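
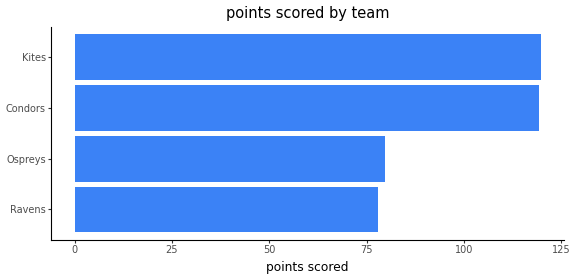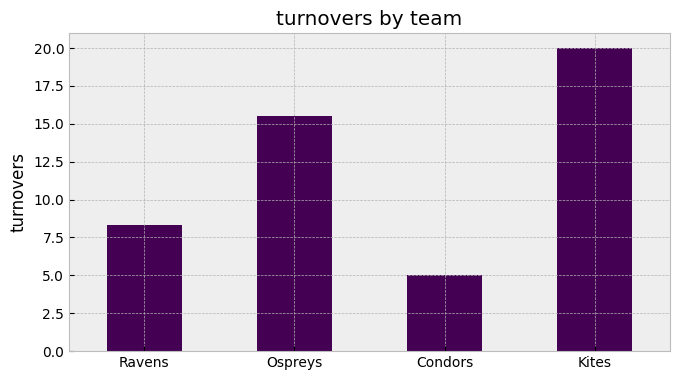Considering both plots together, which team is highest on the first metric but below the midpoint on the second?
Condors

Chart 2 median turnovers ≈ 12; below-median teams: Ravens, Condors. Among those, Condors has the highest points scored (≈ 120).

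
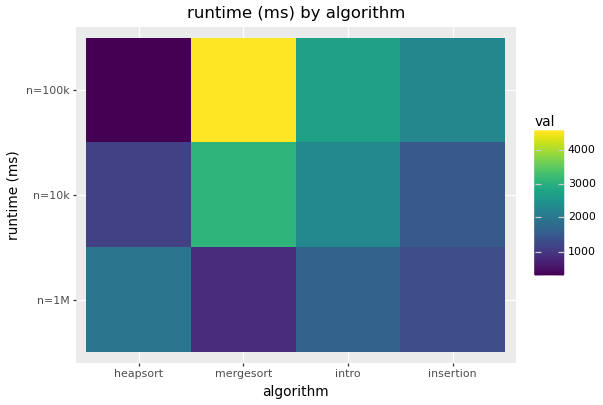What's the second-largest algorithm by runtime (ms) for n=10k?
intro

Top 3 for n=10k: mergesort ≈ 3000, intro ≈ 2500, insertion ≈ 1500.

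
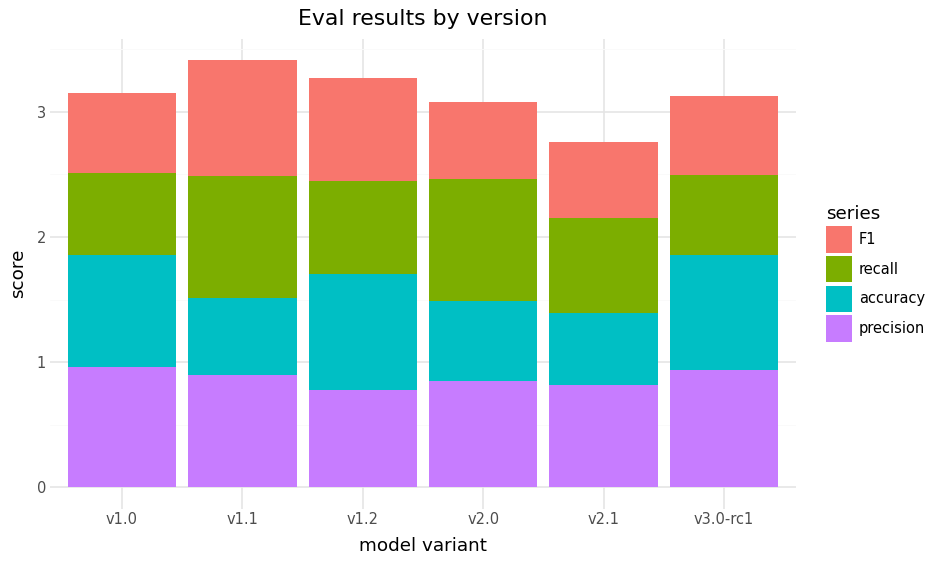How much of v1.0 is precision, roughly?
≈ 1.0

precision top ≈ 1.0, bottom ≈ 0.0; segment ≈ 1.0.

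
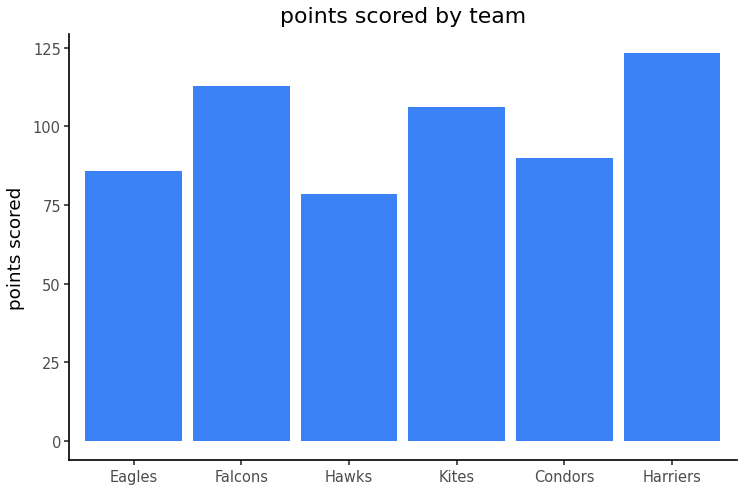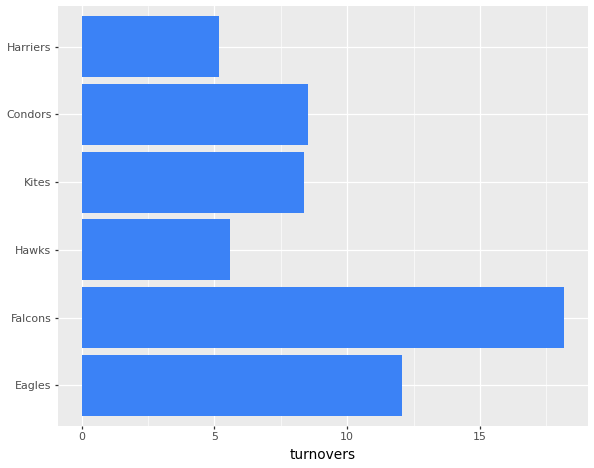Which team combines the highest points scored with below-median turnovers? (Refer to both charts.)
Chart 2 median turnovers ≈ 8; below-median teams: Hawks, Kites, Harriers. Among those, Harriers has the highest points scored (≈ 120).

Harriers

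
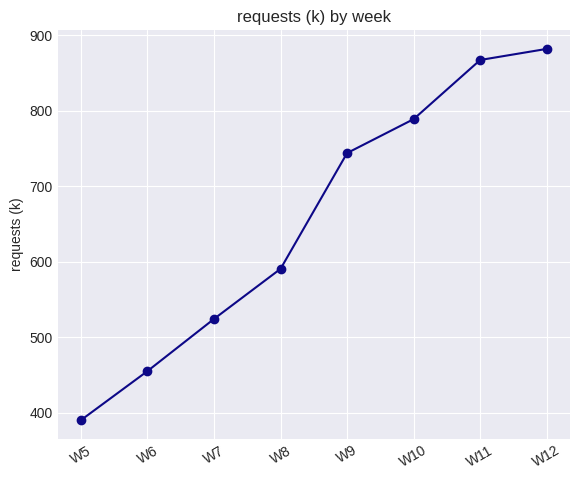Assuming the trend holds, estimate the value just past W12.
Last three: 800, 850, 900 → slope ≈ 50/step → next ≈ 950.

≈ 950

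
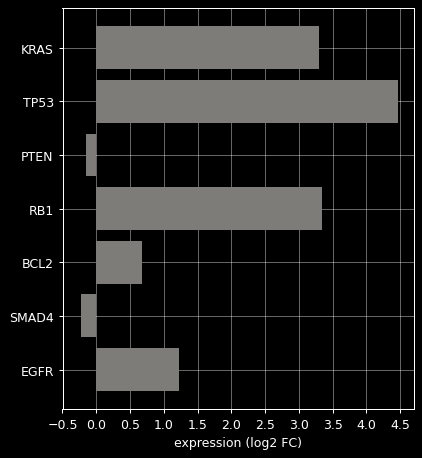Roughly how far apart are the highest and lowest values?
≈ 4.5

Max TP53 ≈ 4.5, min SMAD4 ≈ 0.0; range ≈ 4.5.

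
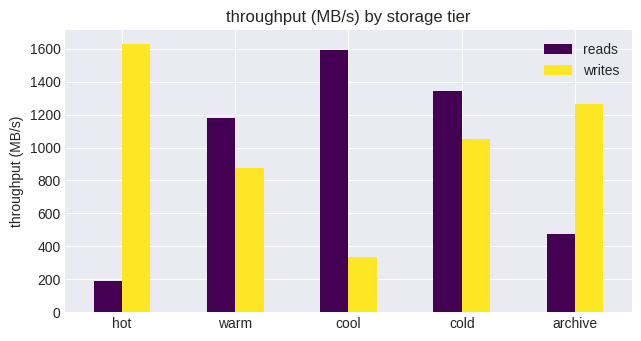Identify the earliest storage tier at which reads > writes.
warm

hot: reads ≈ 200 vs writes ≈ 1600 (not yet); warm: reads ≈ 1200 vs writes ≈ 800 (first crossover).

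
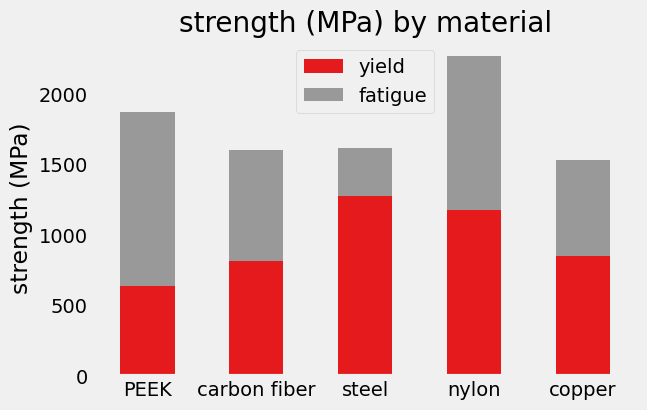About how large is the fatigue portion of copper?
fatigue top ≈ 1600, bottom ≈ 800; segment ≈ 800.

≈ 800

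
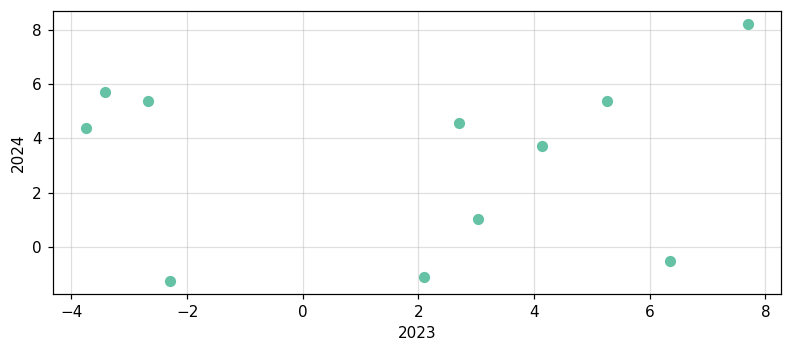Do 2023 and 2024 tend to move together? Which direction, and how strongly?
Points are roughly uncorrelated; weak (|r| ≈ 0.1).

no clear correlation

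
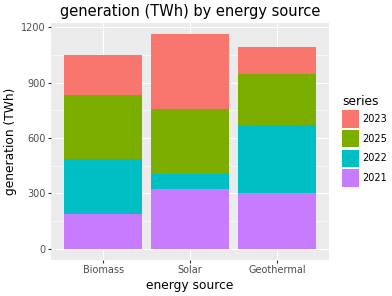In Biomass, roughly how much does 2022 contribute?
2022 top ≈ 500, bottom ≈ 200; segment ≈ 300.

≈ 300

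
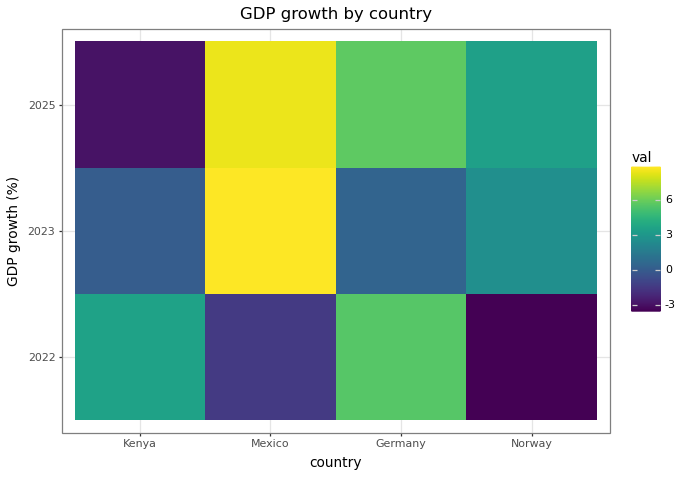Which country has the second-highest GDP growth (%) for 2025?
Top 3 for 2025: Mexico ≈ 8, Germany ≈ 6, Norway ≈ 4.

Germany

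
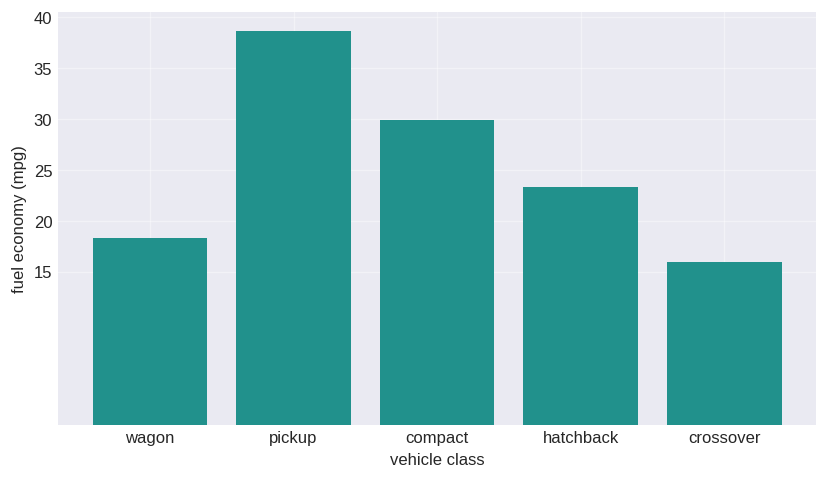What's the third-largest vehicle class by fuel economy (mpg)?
Top 4: pickup ≈ 40, compact ≈ 30, hatchback ≈ 25, wagon ≈ 20.

hatchback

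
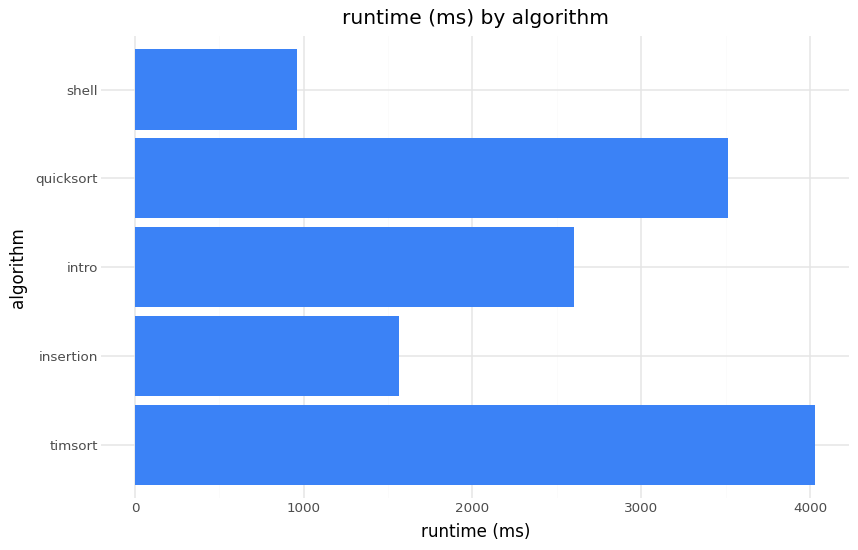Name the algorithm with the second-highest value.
quicksort

Top 3: timsort ≈ 4000, quicksort ≈ 3500, intro ≈ 2500.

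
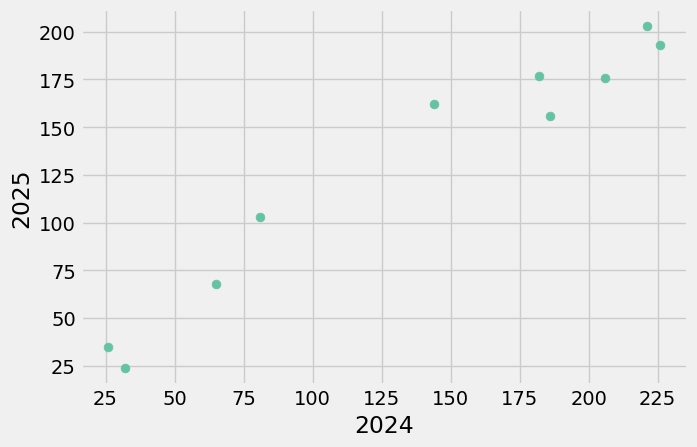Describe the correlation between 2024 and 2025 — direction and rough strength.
positive, strong

Points are positively correlated; strong (|r| ≈ 1.0).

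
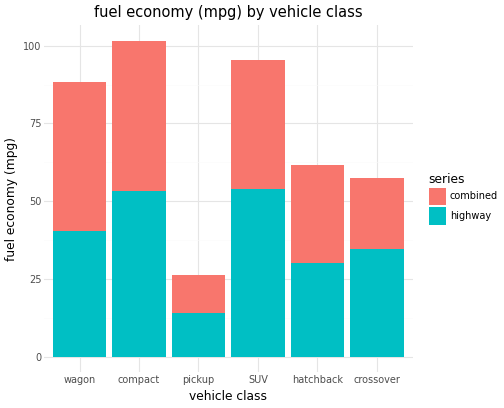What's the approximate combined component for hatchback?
≈ 30

combined top ≈ 60, bottom ≈ 30; segment ≈ 30.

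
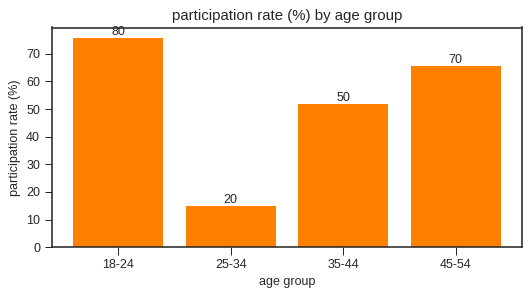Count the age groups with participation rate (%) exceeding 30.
3

Above 30: 18-24, 35-44, 45-54.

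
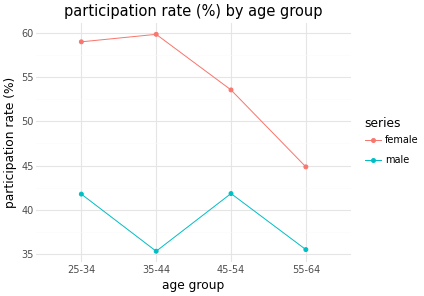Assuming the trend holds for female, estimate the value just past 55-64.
Last three: 60, 55, 45 → slope ≈ -7.5/step → next ≈ 37.5.

≈ 37.5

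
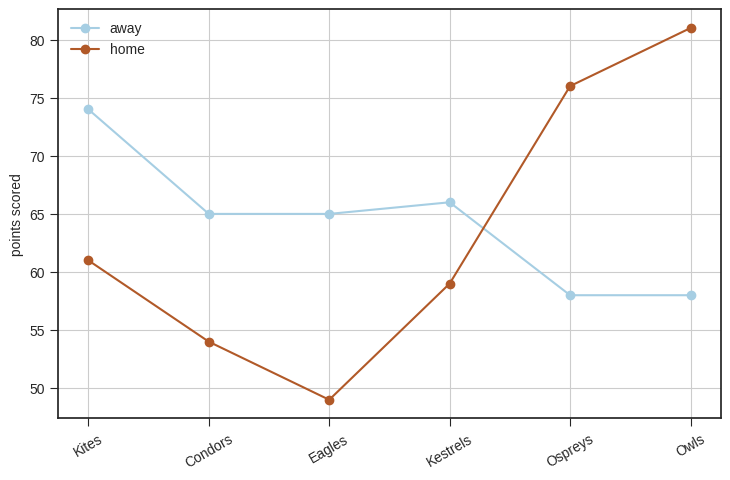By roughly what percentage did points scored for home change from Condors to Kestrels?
Condors ≈ 55, Kestrels ≈ 60; (60 − 55) / 55 ≈ +9.1%.

≈ +9.1%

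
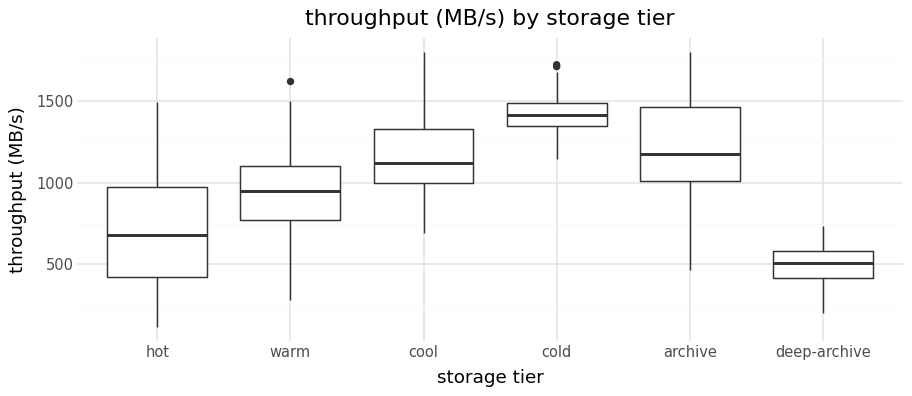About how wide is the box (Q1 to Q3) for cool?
Q3 ≈ 1300, Q1 ≈ 1000; IQR ≈ 300.

≈ 300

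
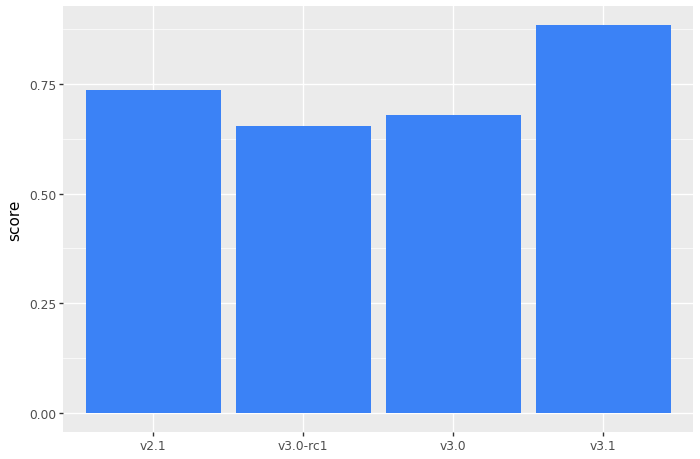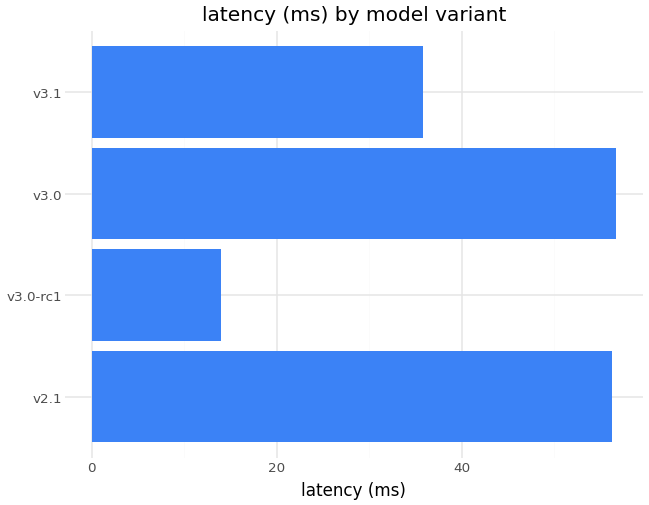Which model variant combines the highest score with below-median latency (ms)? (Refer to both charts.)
v3.1

Chart 2 median latency (ms) ≈ 50; below-median model variants: v3.0-rc1, v3.1. Among those, v3.1 has the highest score (≈ 0.9).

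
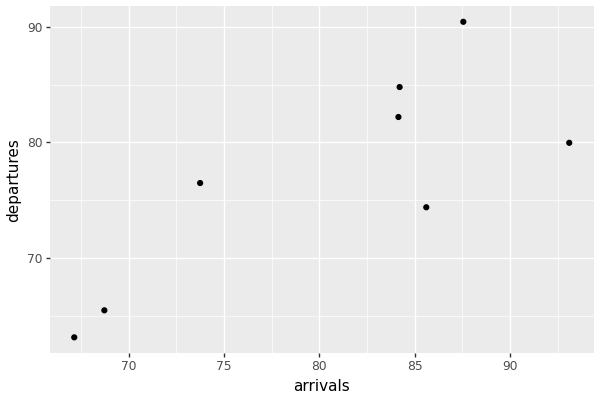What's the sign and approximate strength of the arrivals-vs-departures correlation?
Points are positively correlated; strong (|r| ≈ 0.8).

positive, strong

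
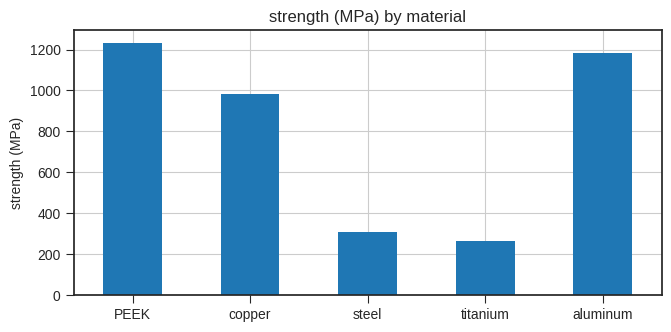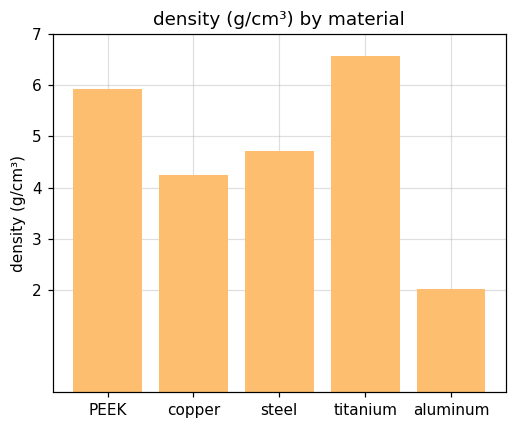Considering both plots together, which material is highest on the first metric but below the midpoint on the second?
Chart 2 median density (g/cm³) ≈ 5; below-median materials: copper, aluminum. Among those, aluminum has the highest strength (MPa) (≈ 1200).

aluminum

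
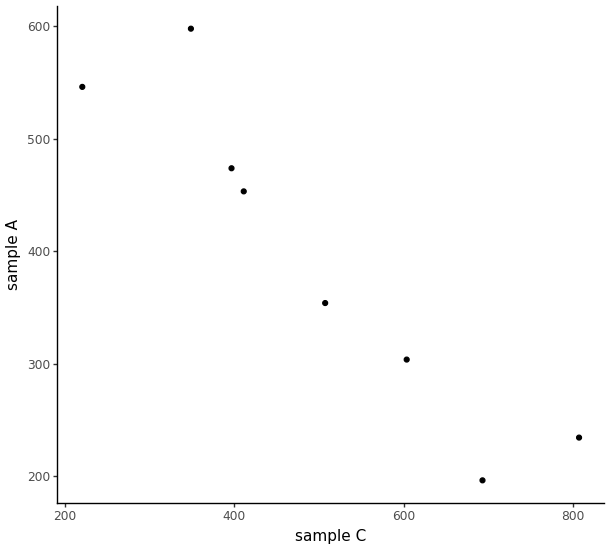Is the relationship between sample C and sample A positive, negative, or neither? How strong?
negative, strong

Points are negatively correlated; strong (|r| ≈ 0.9).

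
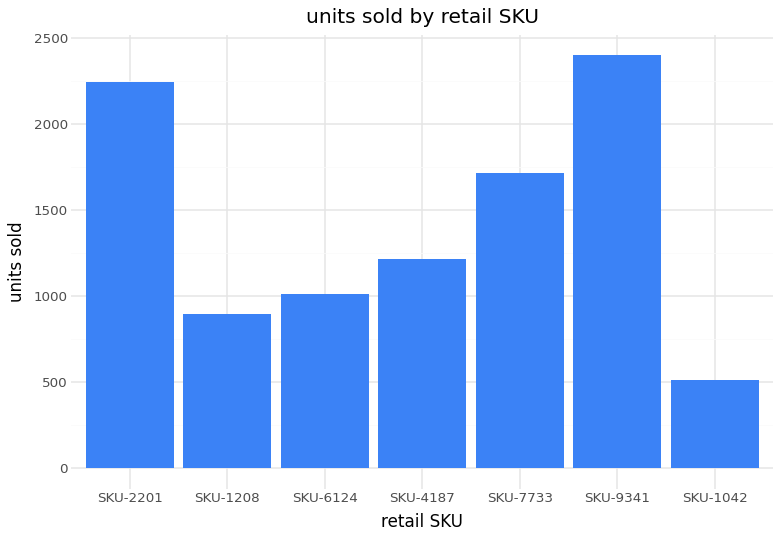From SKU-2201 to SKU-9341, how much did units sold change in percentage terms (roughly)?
SKU-2201 ≈ 2200, SKU-9341 ≈ 2400; (2400 − 2200) / 2200 ≈ +9.1%.

≈ +9.1%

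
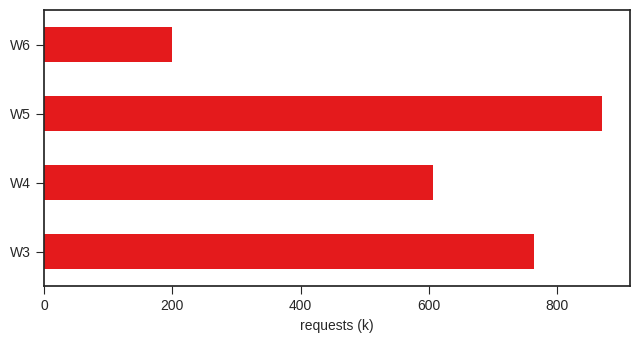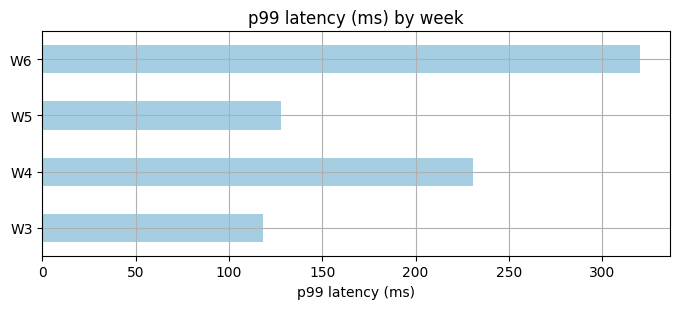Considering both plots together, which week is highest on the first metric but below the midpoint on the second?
W5

Chart 2 median p99 latency (ms) ≈ 200; below-median weeks: W3, W5. Among those, W5 has the highest requests (k) (≈ 900).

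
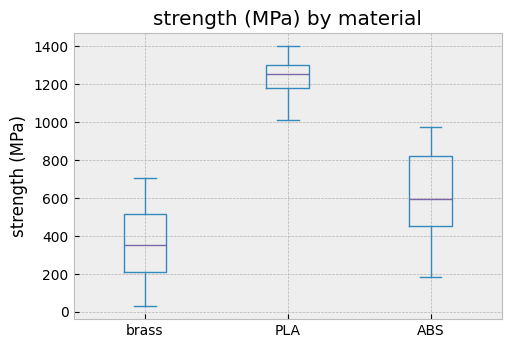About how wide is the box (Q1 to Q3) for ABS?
Q3 ≈ 800, Q1 ≈ 500; IQR ≈ 300.

≈ 300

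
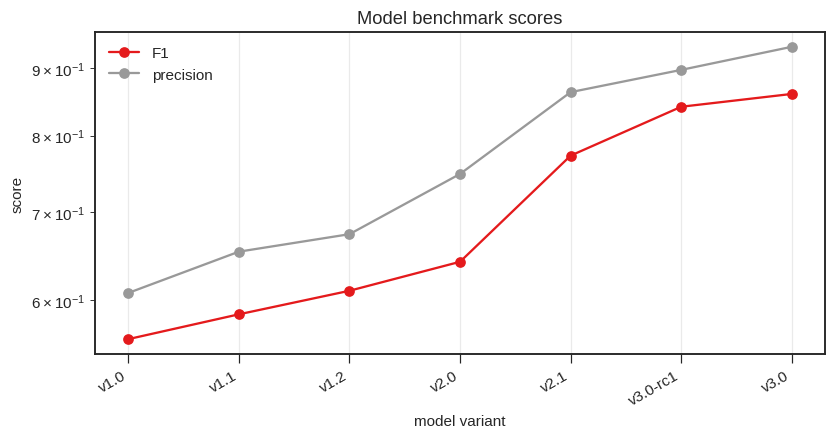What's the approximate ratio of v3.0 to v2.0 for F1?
≈ 1.31×

v3.0 ≈ 0.85, v2.0 ≈ 0.65; 0.85/0.65 ≈ 1.31.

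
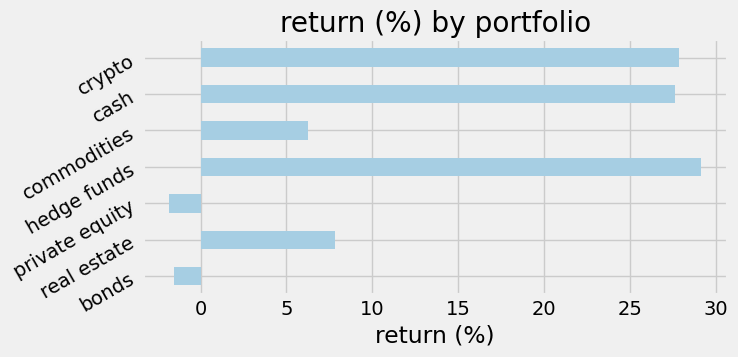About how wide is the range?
Max hedge funds ≈ 30, min private equity ≈ 0; range ≈ 30.

≈ 30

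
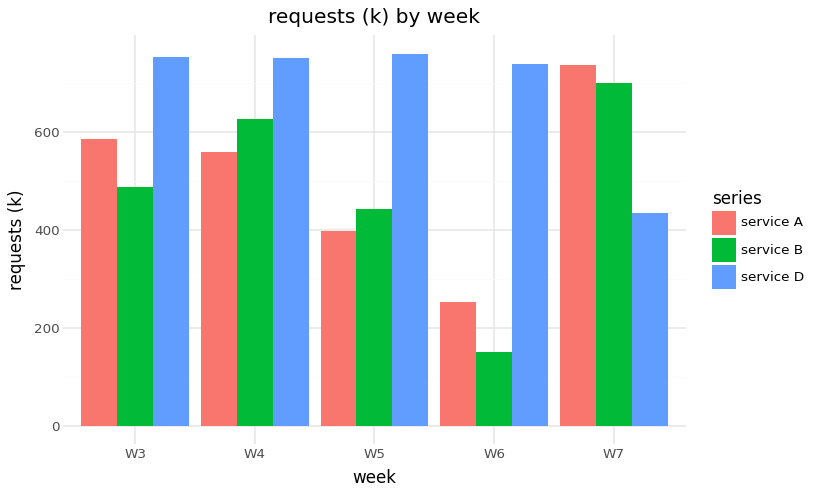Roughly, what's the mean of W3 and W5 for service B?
(500 + 400) / 2 ≈ 450.

≈ 450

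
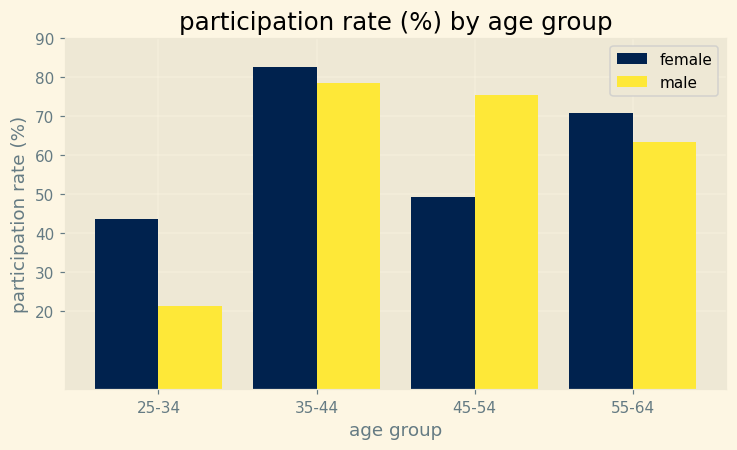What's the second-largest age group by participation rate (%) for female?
Top 3 for female: 35-44 ≈ 80, 55-64 ≈ 70, 45-54 ≈ 50.

55-64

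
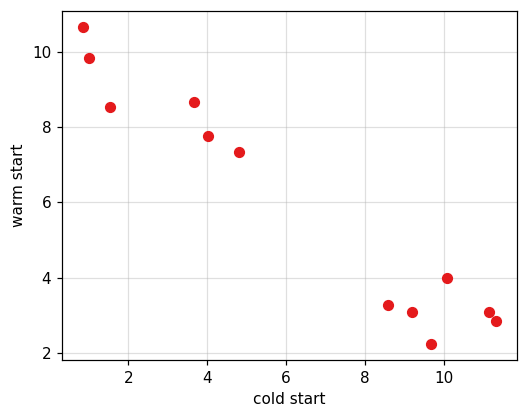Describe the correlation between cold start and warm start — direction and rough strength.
Points are negatively correlated; strong (|r| ≈ 1.0).

negative, strong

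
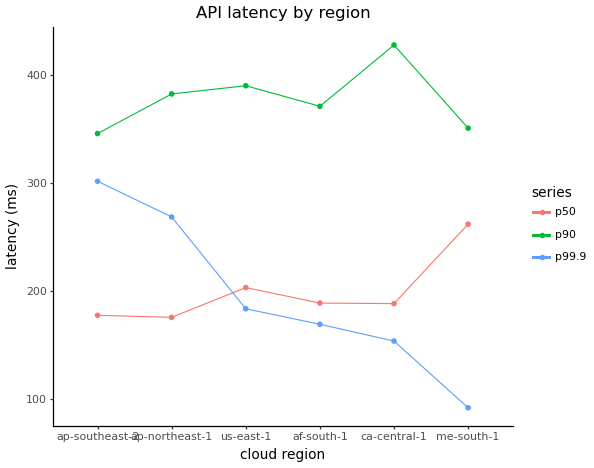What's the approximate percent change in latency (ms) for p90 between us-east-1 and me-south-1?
us-east-1 ≈ 400, me-south-1 ≈ 350; (350 − 400) / 400 ≈ -12.5%.

≈ -12.5%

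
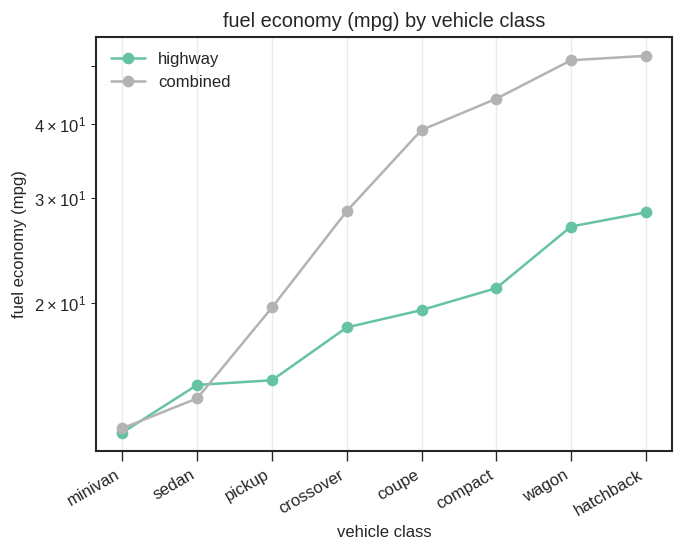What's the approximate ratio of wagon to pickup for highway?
≈ 1.67×

wagon ≈ 25, pickup ≈ 15; 25/15 ≈ 1.67.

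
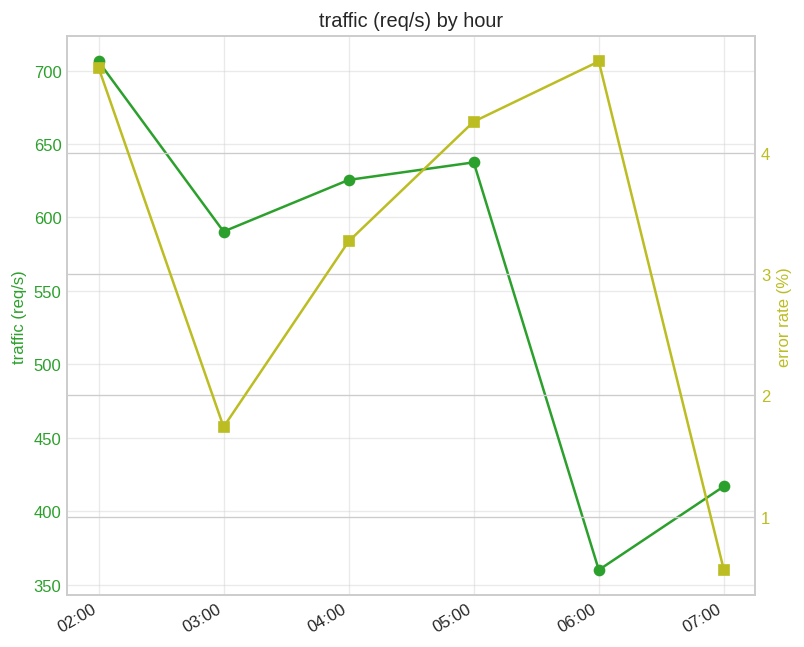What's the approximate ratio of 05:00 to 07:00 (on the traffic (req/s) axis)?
05:00 ≈ 650, 07:00 ≈ 400; 650/400 ≈ 1.62.

≈ 1.62×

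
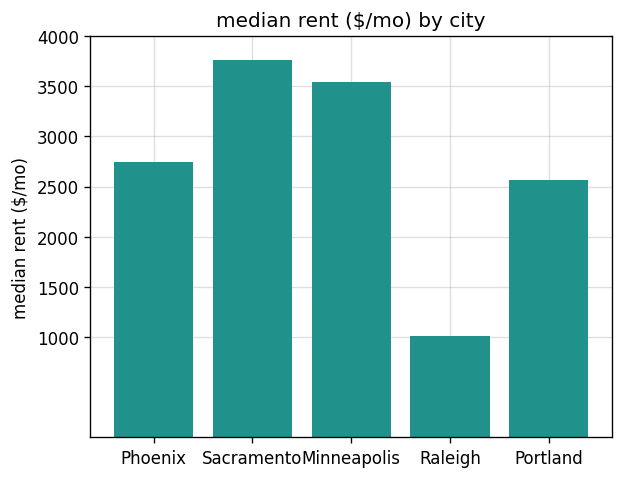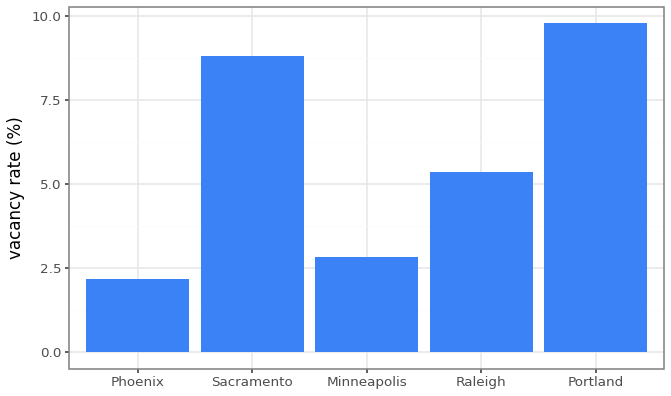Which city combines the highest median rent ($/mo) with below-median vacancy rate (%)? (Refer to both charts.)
Minneapolis

Chart 2 median vacancy rate (%) ≈ 5; below-median cities: Phoenix, Minneapolis. Among those, Minneapolis has the highest median rent ($/mo) (≈ 3500).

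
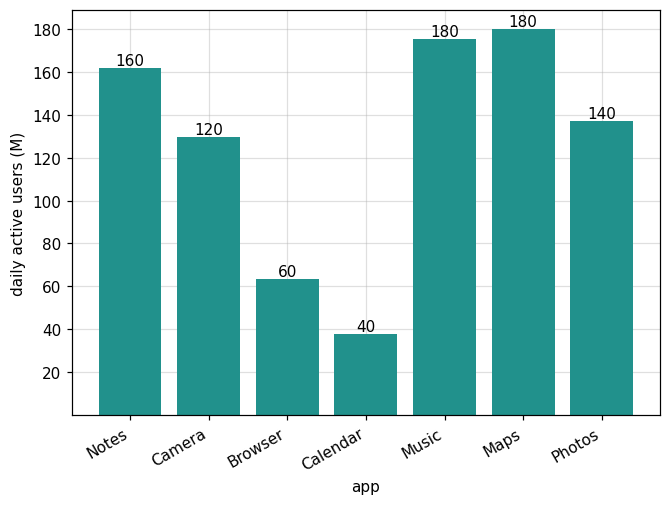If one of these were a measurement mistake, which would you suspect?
Calendar ≈ 40; the rest sit between ≈ 60 and ≈ 180.

Calendar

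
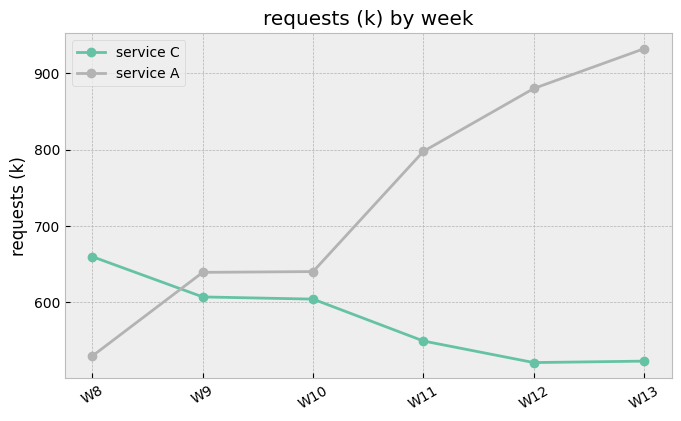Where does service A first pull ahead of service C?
W8: service A ≈ 550 vs service C ≈ 650 (not yet); W9: service A ≈ 650 vs service C ≈ 600 (first crossover).

W9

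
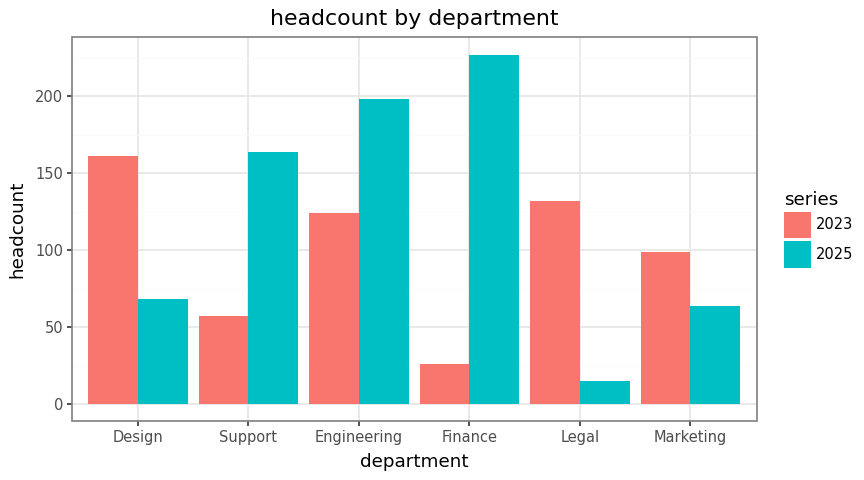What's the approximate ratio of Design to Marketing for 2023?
Design ≈ 160, Marketing ≈ 100; 160/100 ≈ 1.6.

≈ 1.6×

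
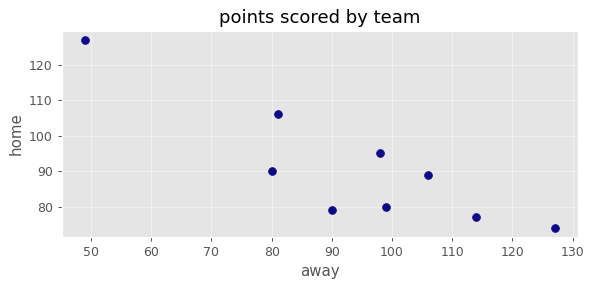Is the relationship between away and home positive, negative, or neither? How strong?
negative, strong

Points are negatively correlated; strong (|r| ≈ 0.9).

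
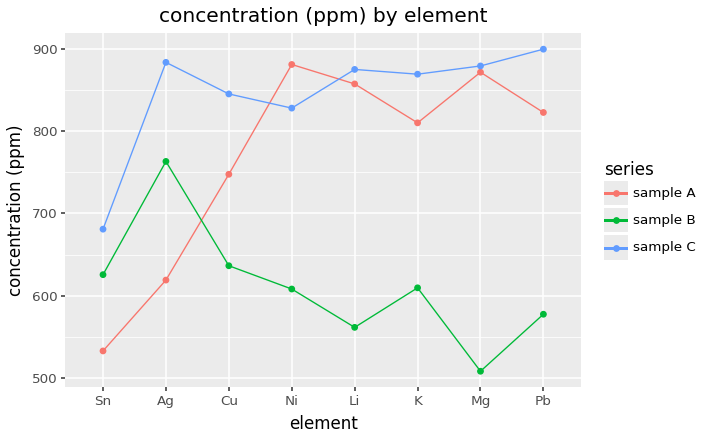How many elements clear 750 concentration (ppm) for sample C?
Above 750: Ag, Cu, Ni, Li, K, Mg, Pb.

7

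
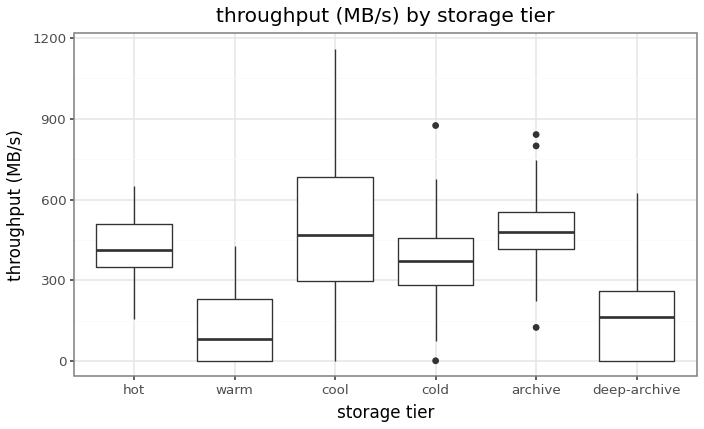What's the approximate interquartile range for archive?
≈ 150

Q3 ≈ 550, Q1 ≈ 400; IQR ≈ 150.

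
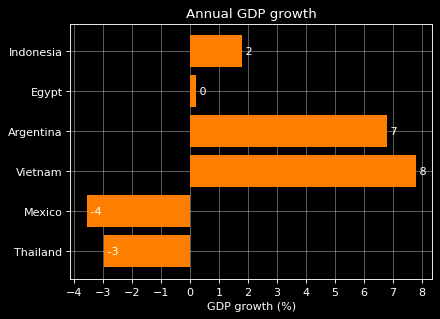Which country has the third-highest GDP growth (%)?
Indonesia

Top 4: Vietnam ≈ 8, Argentina ≈ 7, Indonesia ≈ 2, Egypt ≈ 0.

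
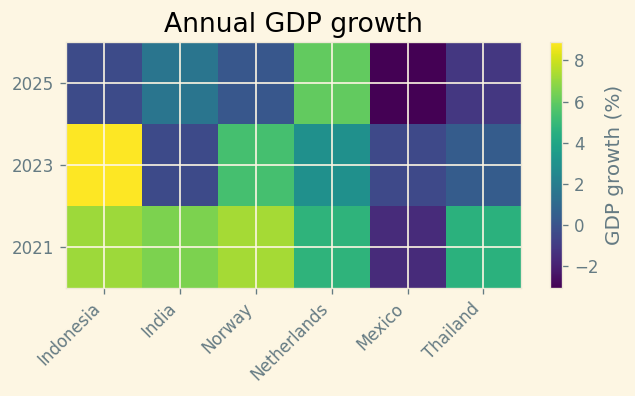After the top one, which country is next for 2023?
Top 3 for 2023: Indonesia ≈ 9, Norway ≈ 5, Netherlands ≈ 3.

Norway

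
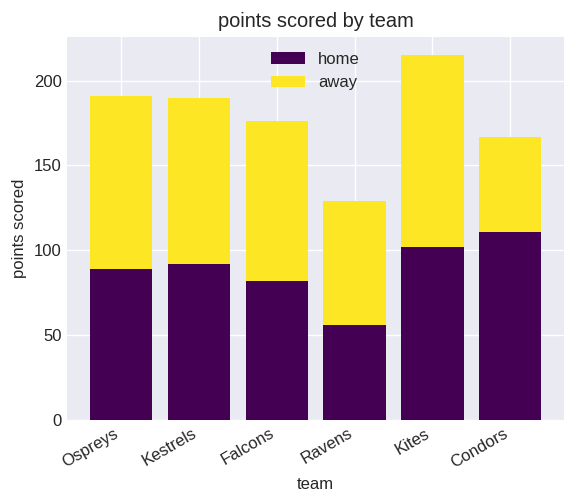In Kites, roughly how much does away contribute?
≈ 120

away top ≈ 220, bottom ≈ 100; segment ≈ 120.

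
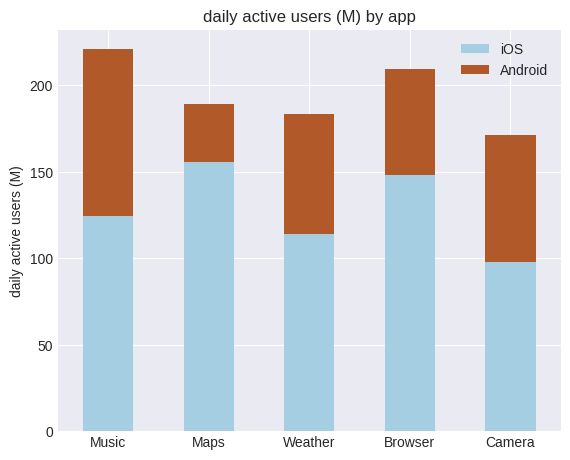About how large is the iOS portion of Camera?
≈ 100

iOS top ≈ 100, bottom ≈ 0; segment ≈ 100.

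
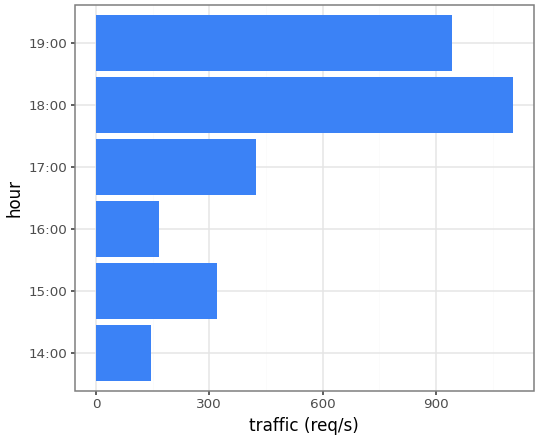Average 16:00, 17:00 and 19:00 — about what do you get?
≈ 500

(200 + 400 + 900) / 3 ≈ 500.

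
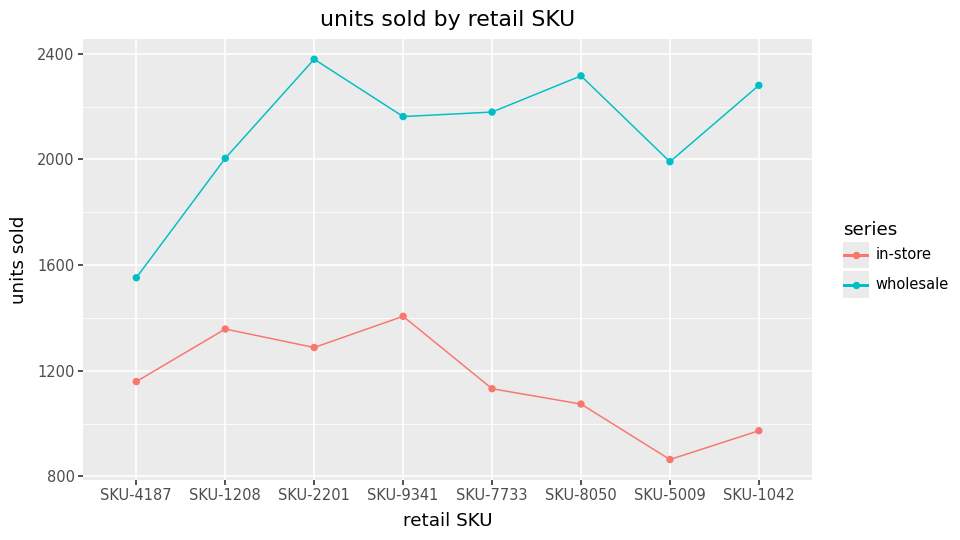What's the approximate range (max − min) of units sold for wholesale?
Max SKU-2201 ≈ 2400, min SKU-4187 ≈ 1600; range ≈ 800.

≈ 800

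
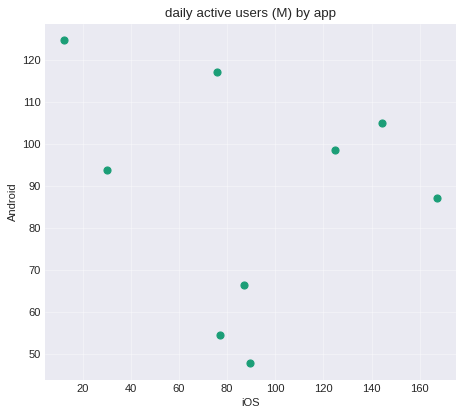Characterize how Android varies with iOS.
no clear correlation

Points are roughly uncorrelated; weak (|r| ≈ 0.2).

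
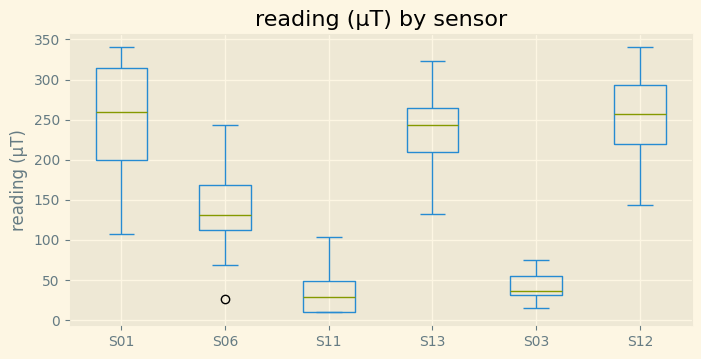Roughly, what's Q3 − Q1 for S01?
Q3 ≈ 320, Q1 ≈ 200; IQR ≈ 120.

≈ 120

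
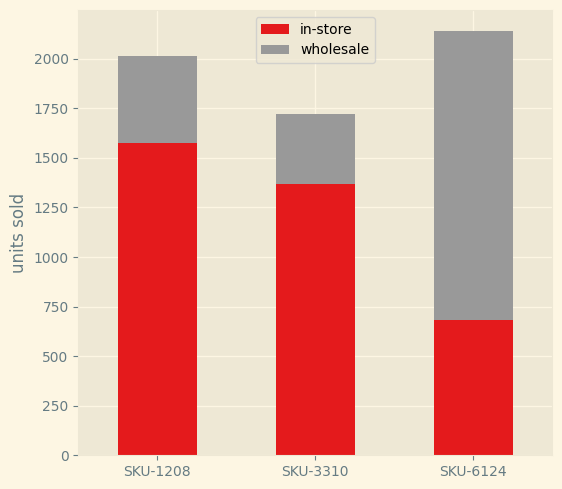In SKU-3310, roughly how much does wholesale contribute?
≈ 400

wholesale top ≈ 1800, bottom ≈ 1400; segment ≈ 400.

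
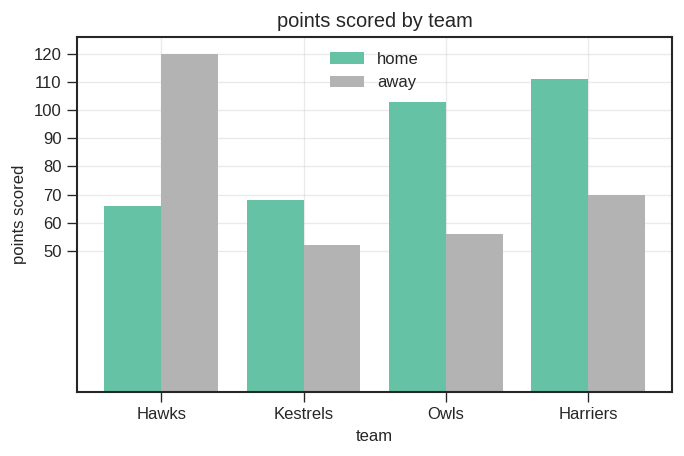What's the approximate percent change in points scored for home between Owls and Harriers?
≈ +10%

Owls ≈ 100, Harriers ≈ 110; (110 − 100) / 100 ≈ +10%.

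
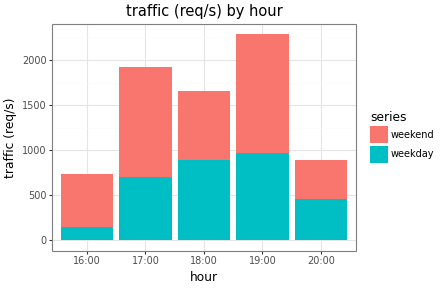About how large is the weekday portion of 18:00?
≈ 800

weekday top ≈ 800, bottom ≈ 0; segment ≈ 800.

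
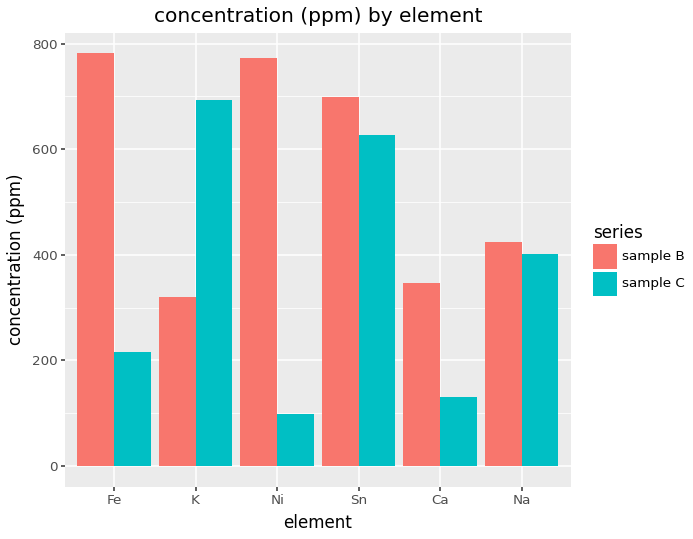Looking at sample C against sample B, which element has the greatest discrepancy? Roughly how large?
Ni, ≈ 700 ppm

Ni: sample C ≈ 100, sample B ≈ 800 → gap ≈ 700. Next-largest (Fe) is only ≈ 600.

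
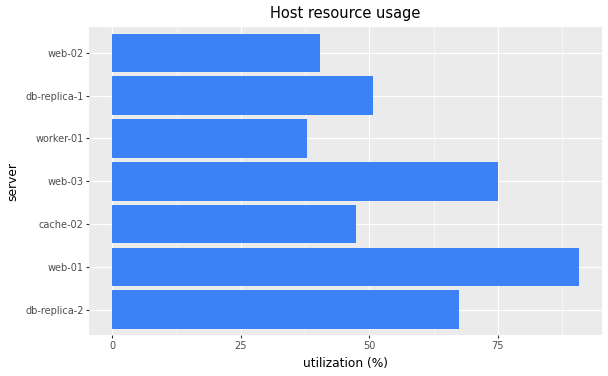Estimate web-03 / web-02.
≈ 1.75×

web-03 ≈ 70, web-02 ≈ 40; 70/40 ≈ 1.75.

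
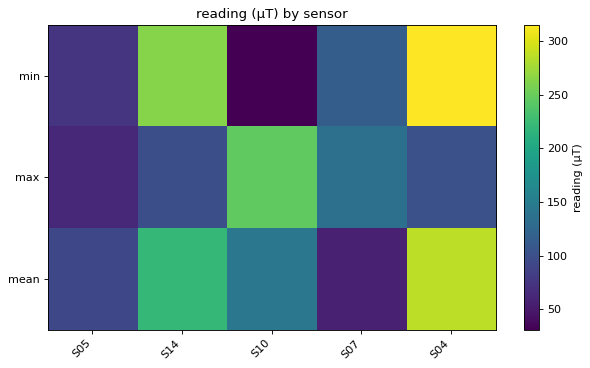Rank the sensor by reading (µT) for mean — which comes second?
S14

Top 3 for mean: S04 ≈ 275, S14 ≈ 225, S10 ≈ 150.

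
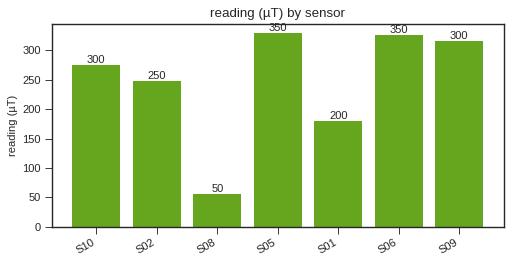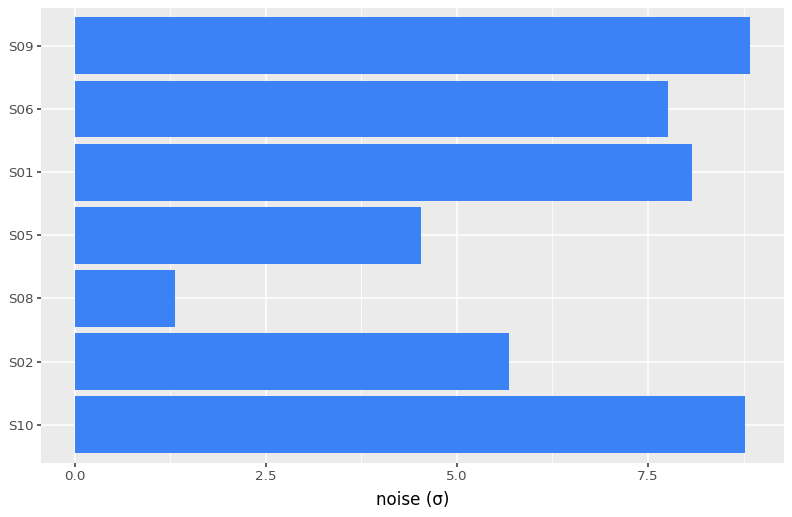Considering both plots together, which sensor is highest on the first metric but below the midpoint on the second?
Chart 2 median noise (σ) ≈ 8; below-median sensors: S02, S08, S05. Among those, S05 has the highest reading (µT) (≈ 350).

S05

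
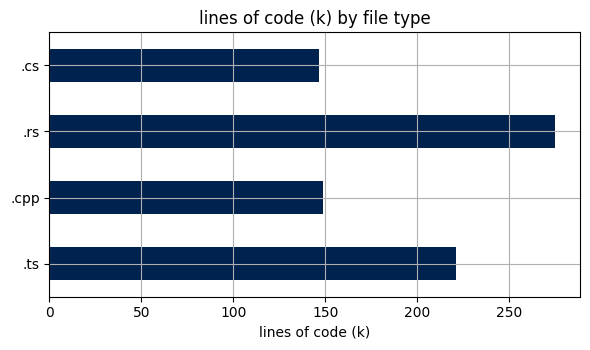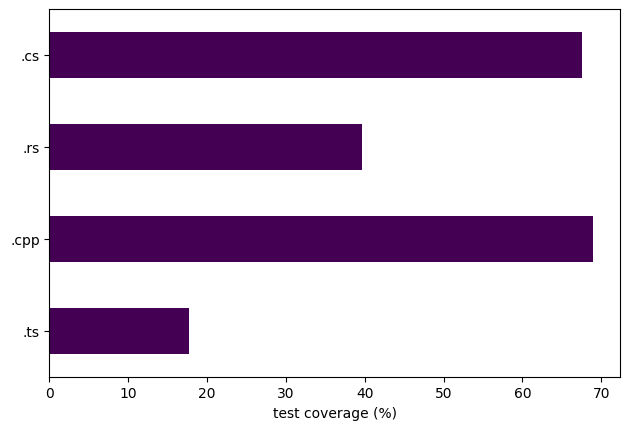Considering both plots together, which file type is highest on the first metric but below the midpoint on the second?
Chart 2 median test coverage (%) ≈ 50; below-median file types: .ts, .rs. Among those, .rs has the highest lines of code (k) (≈ 250).

.rs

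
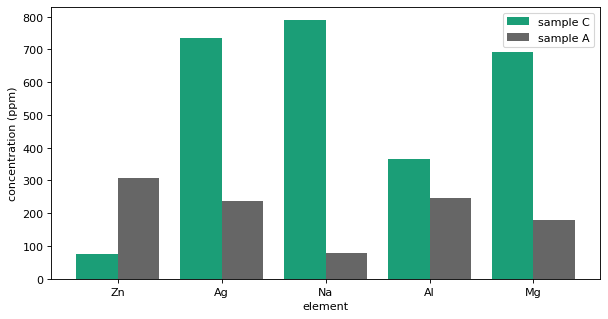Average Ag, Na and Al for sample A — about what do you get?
(200 + 100 + 200) / 3 ≈ 167.

≈ 167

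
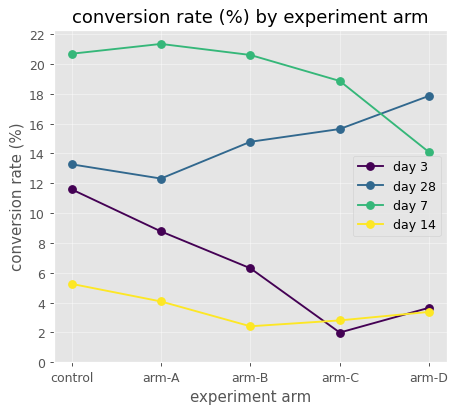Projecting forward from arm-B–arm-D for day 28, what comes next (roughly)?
Last three: 14, 16, 18 → slope ≈ 2/step → next ≈ 20.

≈ 20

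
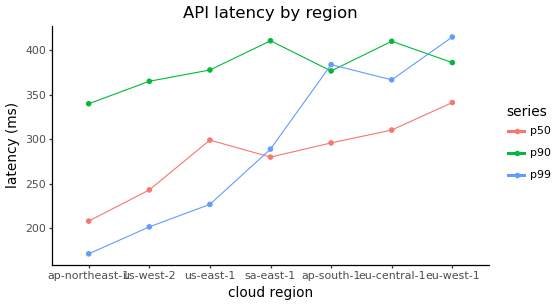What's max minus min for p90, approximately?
Max sa-east-1 ≈ 400, min ap-northeast-1 ≈ 350; range ≈ 50.

≈ 50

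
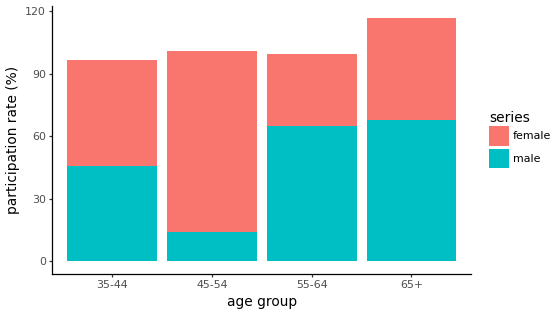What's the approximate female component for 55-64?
≈ 30

female top ≈ 100, bottom ≈ 70; segment ≈ 30.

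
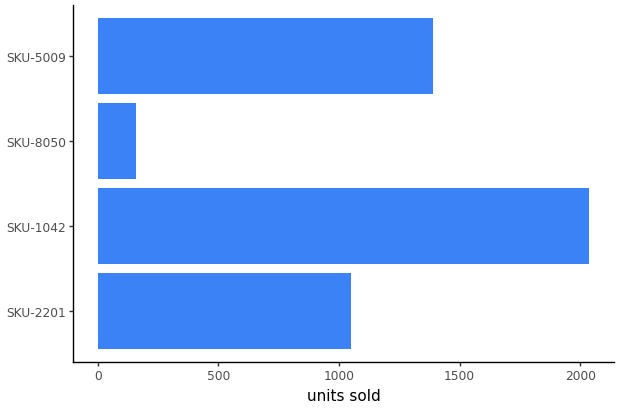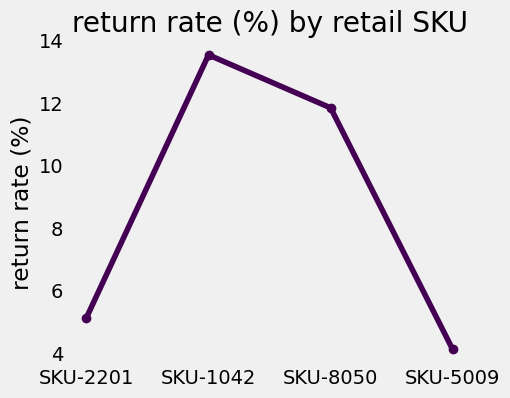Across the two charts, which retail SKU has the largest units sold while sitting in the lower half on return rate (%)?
Chart 2 median return rate (%) ≈ 8; below-median retail SKUs: SKU-2201, SKU-5009. Among those, SKU-5009 has the highest units sold (≈ 1400).

SKU-5009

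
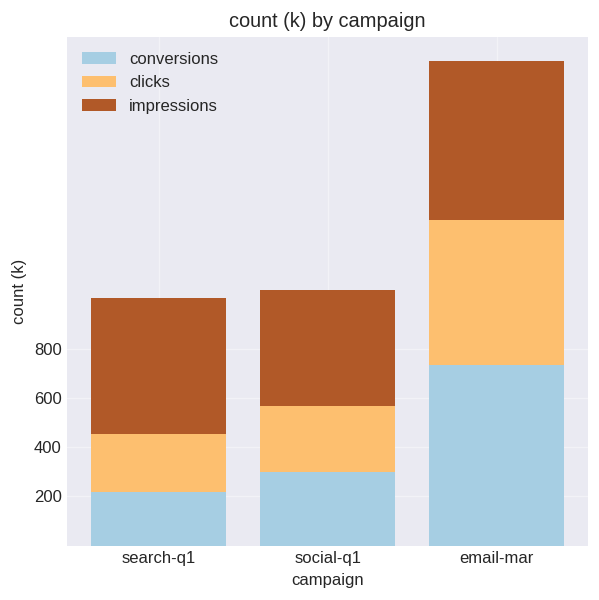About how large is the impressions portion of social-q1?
impressions top ≈ 1000, bottom ≈ 600; segment ≈ 400.

≈ 400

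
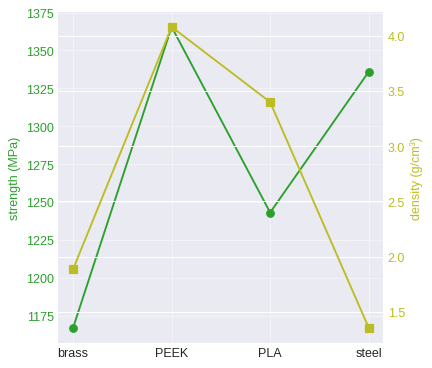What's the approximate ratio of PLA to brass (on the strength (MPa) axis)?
≈ 1.07×

PLA ≈ 1240, brass ≈ 1160; 1240/1160 ≈ 1.07.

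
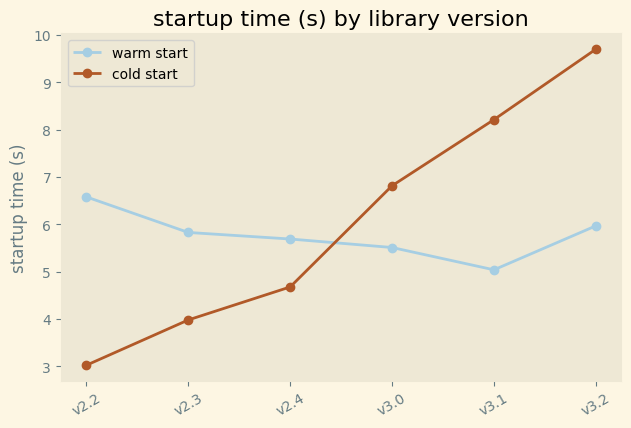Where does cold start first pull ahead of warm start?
v2.4: cold start ≈ 5 vs warm start ≈ 6 (not yet); v3.0: cold start ≈ 7 vs warm start ≈ 6 (first crossover).

v3.0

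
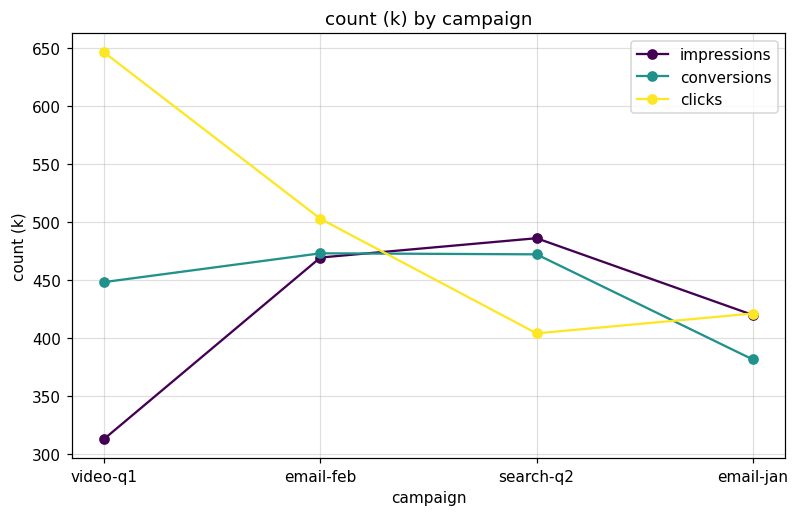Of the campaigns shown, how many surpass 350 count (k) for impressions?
3

Above 350: email-feb, search-q2, email-jan.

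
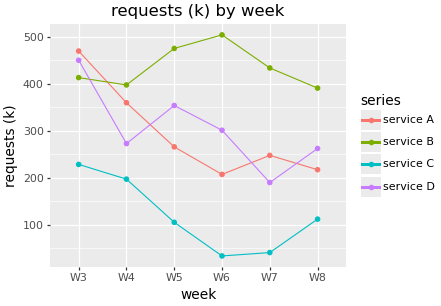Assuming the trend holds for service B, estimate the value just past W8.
Last three: 500, 450, 400 → slope ≈ -50/step → next ≈ 350.

≈ 350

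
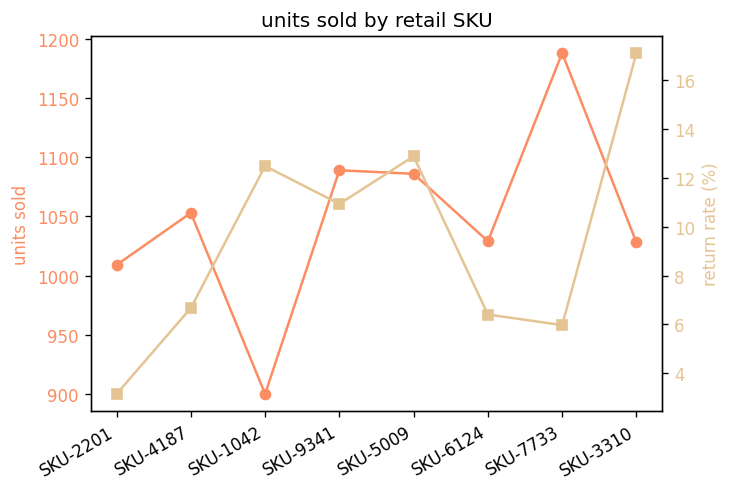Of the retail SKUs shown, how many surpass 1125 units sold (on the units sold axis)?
Above 1125: SKU-7733.

1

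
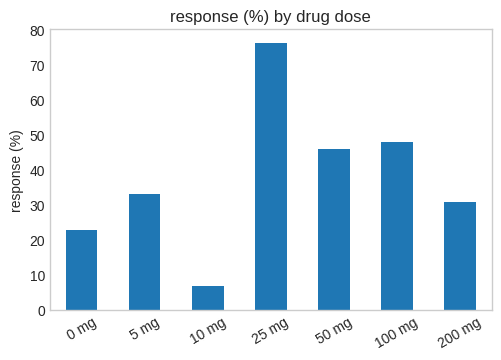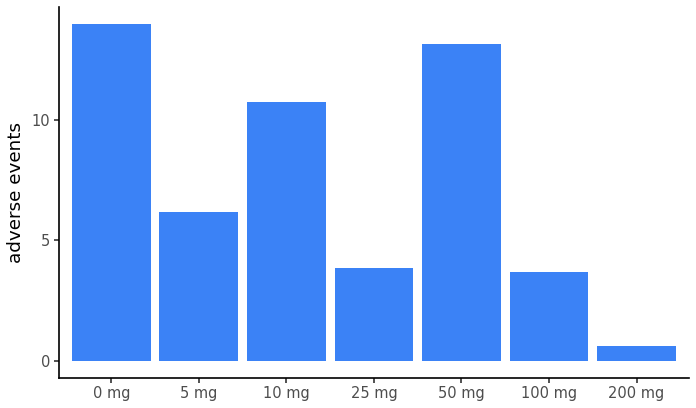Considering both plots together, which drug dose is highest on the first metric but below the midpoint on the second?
25 mg

Chart 2 median adverse events ≈ 6; below-median drug doses: 25 mg, 100 mg, 200 mg. Among those, 25 mg has the highest response (%) (≈ 80).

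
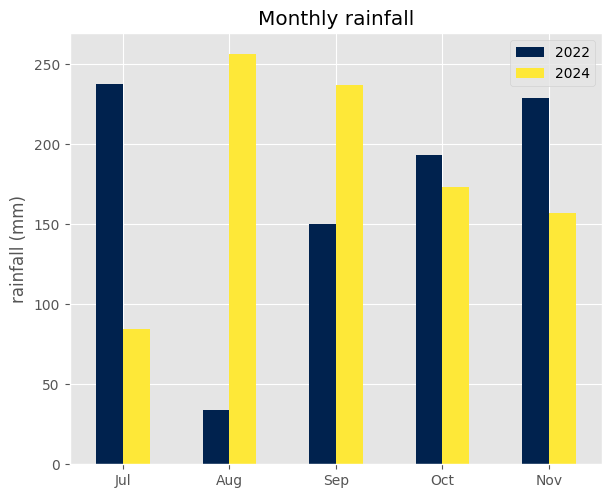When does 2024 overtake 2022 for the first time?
Aug

Jul: 2024 ≈ 75 vs 2022 ≈ 250 (not yet); Aug: 2024 ≈ 250 vs 2022 ≈ 25 (first crossover).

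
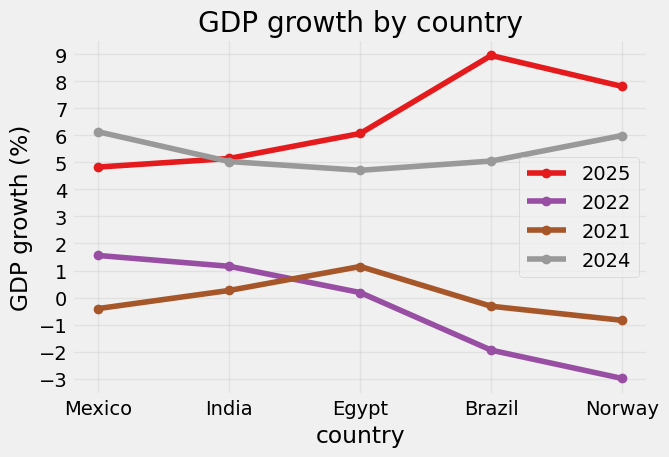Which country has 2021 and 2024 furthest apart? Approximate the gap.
Norway: 2021 ≈ -1, 2024 ≈ 6 → gap ≈ 7. Next-largest (Mexico) is only ≈ 6.

Norway, ≈ 7 %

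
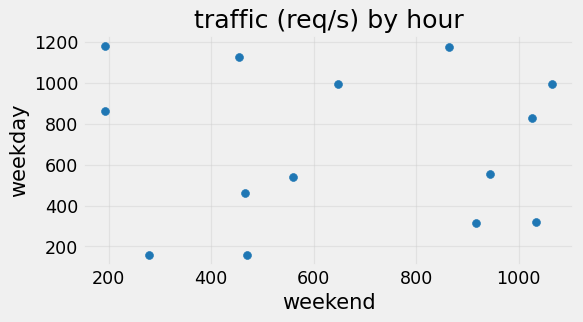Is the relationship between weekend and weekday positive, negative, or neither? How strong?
Points are roughly uncorrelated; weak (|r| ≈ 0.0).

no clear correlation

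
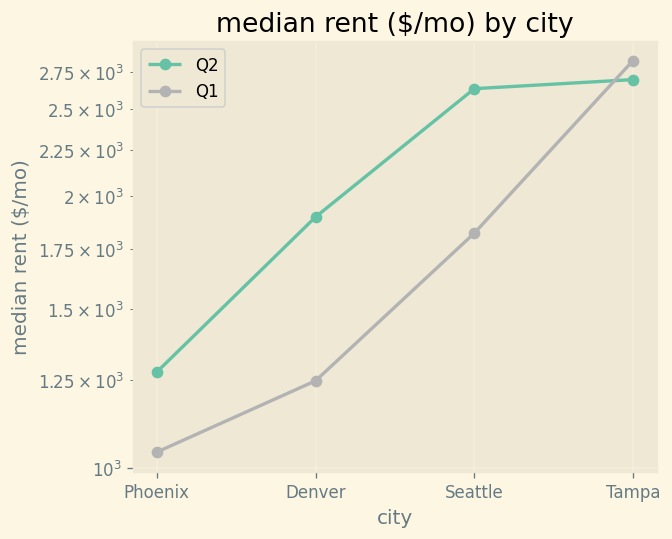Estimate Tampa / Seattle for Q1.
≈ 1.56×

Tampa ≈ 2800, Seattle ≈ 1800; 2800/1800 ≈ 1.56.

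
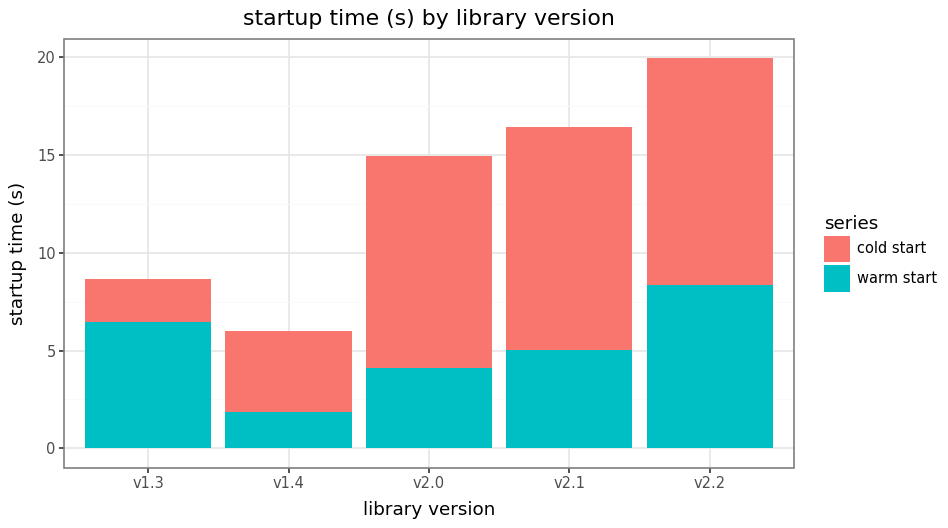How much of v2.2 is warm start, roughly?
warm start top ≈ 8, bottom ≈ 0; segment ≈ 8.

≈ 8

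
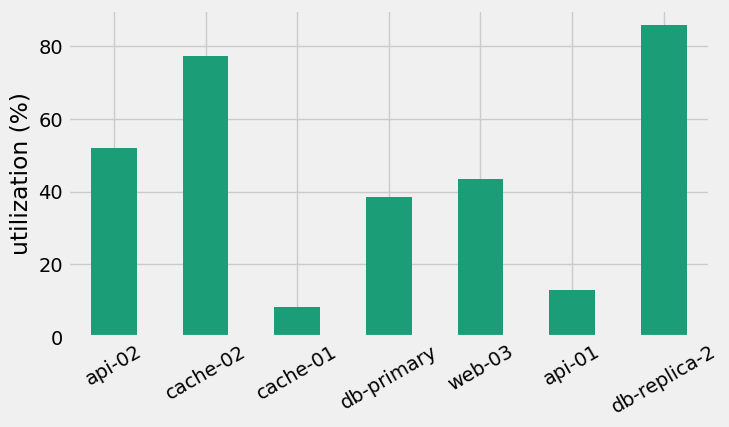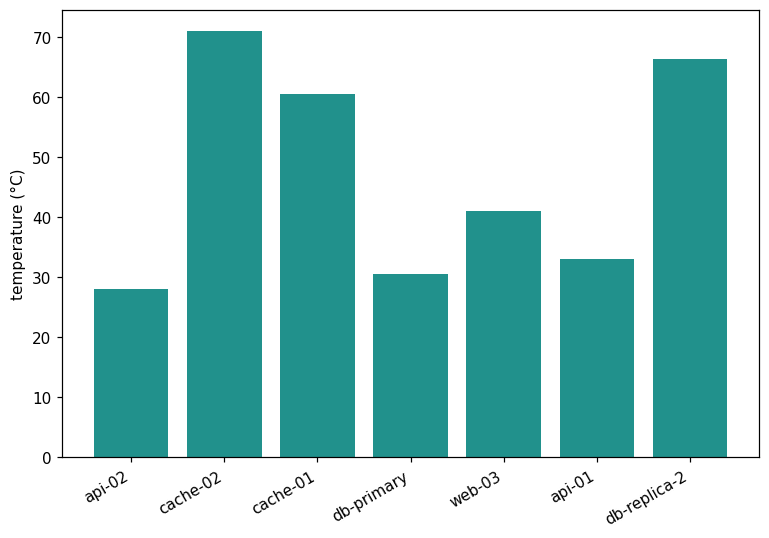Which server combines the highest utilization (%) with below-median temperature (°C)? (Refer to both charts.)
api-02

Chart 2 median temperature (°C) ≈ 40; below-median servers: api-02, db-primary, api-01. Among those, api-02 has the highest utilization (%) (≈ 50).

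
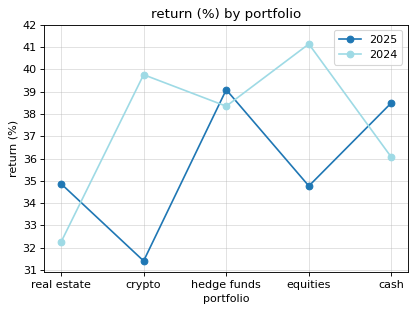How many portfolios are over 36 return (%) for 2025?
2

Above 36: hedge funds, cash.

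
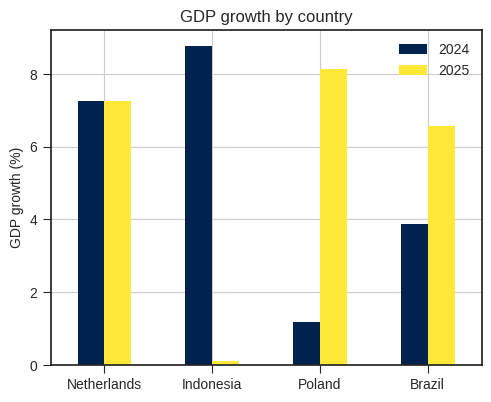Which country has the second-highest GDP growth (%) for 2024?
Top 3 for 2024: Indonesia ≈ 9, Netherlands ≈ 7, Brazil ≈ 4.

Netherlands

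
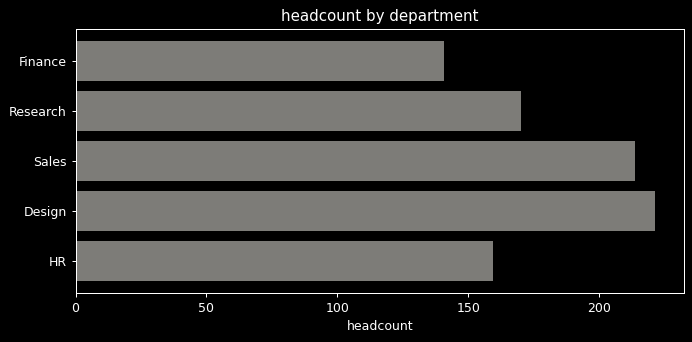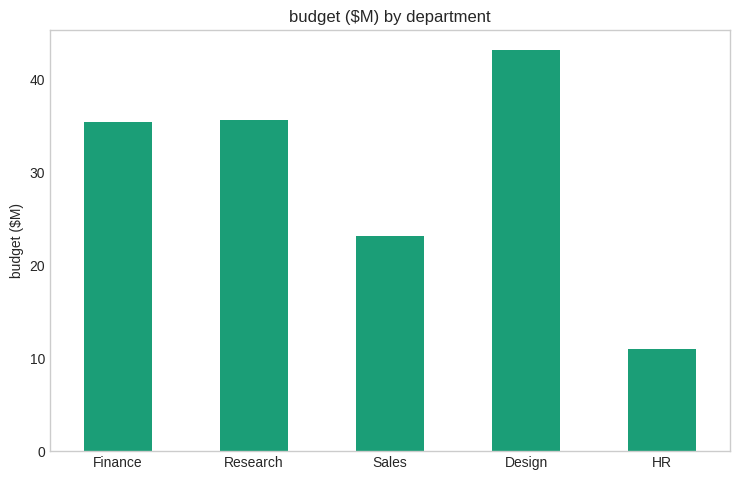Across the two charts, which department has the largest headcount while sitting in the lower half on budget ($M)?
Chart 2 median budget ($M) ≈ 35; below-median departments: Sales, HR. Among those, Sales has the highest headcount (≈ 225).

Sales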